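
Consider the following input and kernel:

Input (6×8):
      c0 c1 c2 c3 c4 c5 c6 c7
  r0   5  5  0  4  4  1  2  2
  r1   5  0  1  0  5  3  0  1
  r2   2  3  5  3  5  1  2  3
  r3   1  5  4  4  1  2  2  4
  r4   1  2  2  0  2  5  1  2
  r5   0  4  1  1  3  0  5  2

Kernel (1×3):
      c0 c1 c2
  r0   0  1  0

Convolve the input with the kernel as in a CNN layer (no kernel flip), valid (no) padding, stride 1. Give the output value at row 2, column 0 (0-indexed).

The receptive field on the input at this output position is [2 3 5]. Elementwise product with the kernel and sum: 3·1.

3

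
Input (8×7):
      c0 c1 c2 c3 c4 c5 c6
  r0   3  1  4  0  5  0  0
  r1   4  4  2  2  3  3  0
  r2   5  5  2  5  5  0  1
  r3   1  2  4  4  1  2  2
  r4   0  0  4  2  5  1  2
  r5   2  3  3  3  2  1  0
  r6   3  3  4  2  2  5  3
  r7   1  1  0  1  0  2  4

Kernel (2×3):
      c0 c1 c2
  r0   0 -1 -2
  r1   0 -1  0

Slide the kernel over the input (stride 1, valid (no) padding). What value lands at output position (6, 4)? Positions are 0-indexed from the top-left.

The receptive field on the input at this output position is [2 5 3 / 0 2 4]. Elementwise product with the kernel and sum: 5·-1 + 3·-2 + 2·-1.

-13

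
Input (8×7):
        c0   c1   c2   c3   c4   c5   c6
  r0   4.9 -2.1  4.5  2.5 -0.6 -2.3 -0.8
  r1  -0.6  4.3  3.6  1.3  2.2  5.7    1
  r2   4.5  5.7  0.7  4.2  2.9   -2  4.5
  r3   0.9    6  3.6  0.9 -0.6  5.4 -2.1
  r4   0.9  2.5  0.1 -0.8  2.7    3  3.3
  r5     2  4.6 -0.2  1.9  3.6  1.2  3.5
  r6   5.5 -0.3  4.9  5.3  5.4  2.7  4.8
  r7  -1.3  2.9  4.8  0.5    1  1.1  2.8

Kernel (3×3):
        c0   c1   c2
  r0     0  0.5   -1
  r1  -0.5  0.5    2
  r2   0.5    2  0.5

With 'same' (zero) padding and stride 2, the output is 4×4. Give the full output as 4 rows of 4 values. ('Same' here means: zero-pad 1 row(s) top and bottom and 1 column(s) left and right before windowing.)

Output[0,0]: The receptive field on the zero-padded input at this output position is [0 0 0 / 0 4.9 -2.1 / 0 -0.6 4.3]. Elementwise product with the kernel and sum: 0·0.5 + 0·-1 + 0·-0.5 + 4.9·0.5 + -2.1·2 + 0·0.5 + -0.6·2 + 4.3·0.5.

-0.8 18.3 1.75 5.6
13.85 17.05 -7.3 2.25
6.2 0.95 10.8 6.7
-2.6 22.5 8.85 8.95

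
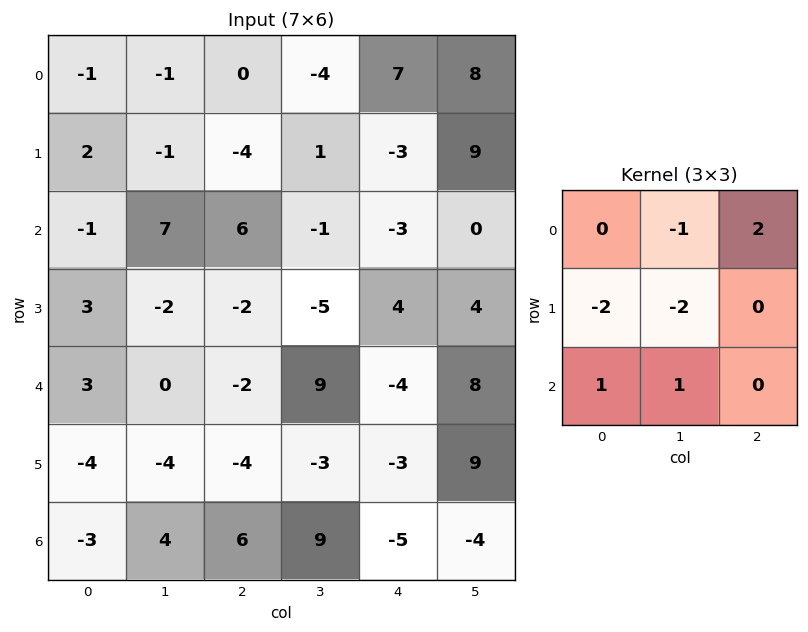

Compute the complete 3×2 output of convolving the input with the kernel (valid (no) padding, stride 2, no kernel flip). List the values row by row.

5 29
6 16
13 12

Output[0,0]: The receptive field on the input at this output position is [-1 -1 0 / 2 -1 -4 / -1 7 6]. Elementwise product with the kernel and sum: -1·-1 + 0·2 + 2·-2 + -1·-2 + -1·1 + 7·1.
Output[0,1]: The receptive field on the input at this output position is [0 -4 7 / -4 1 -3 / 6 -1 -3]. Elementwise product with the kernel and sum: -4·-1 + 7·2 + -4·-2 + 1·-2 + 6·1 + -1·1.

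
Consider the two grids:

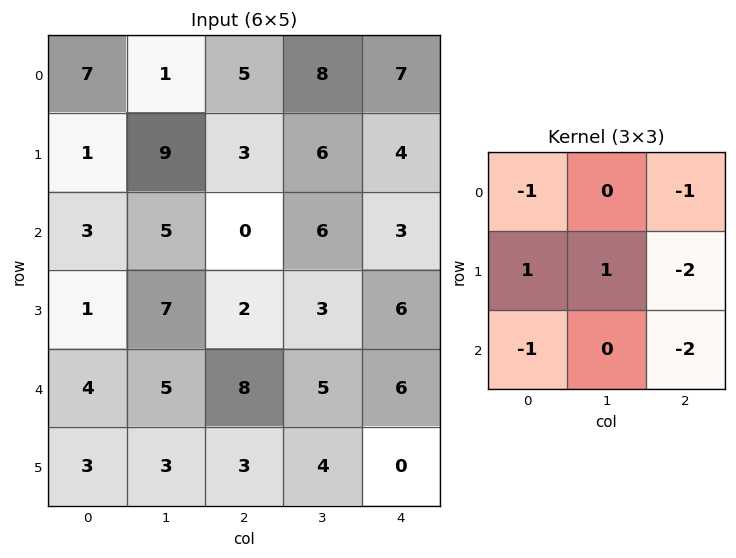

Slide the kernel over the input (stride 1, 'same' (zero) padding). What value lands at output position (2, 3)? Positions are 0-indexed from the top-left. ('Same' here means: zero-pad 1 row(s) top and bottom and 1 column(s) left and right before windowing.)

-21

The receptive field on the zero-padded input at this output position is [3 6 4 / 0 6 3 / 2 3 6]. Elementwise product with the kernel and sum: 3·-1 + 4·-1 + 0·1 + 6·1 + 3·-2 + 2·-1 + 6·-2.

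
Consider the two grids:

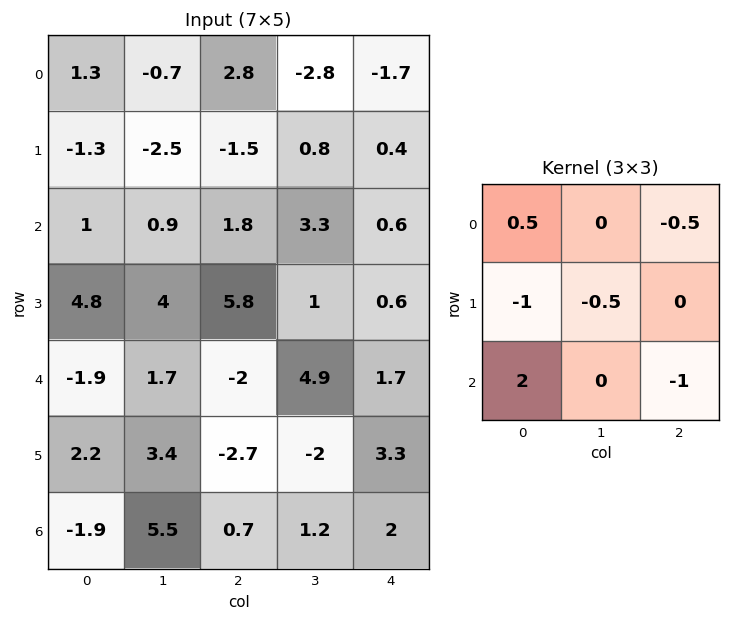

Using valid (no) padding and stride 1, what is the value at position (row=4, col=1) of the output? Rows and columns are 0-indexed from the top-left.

6.15

The receptive field on the input at this output position is [1.7 -2 4.9 / 3.4 -2.7 -2 / 5.5 0.7 1.2]. Elementwise product with the kernel and sum: 1.7·0.5 + 4.9·-0.5 + 3.4·-1 + -2.7·-0.5 + 5.5·2 + 1.2·-1.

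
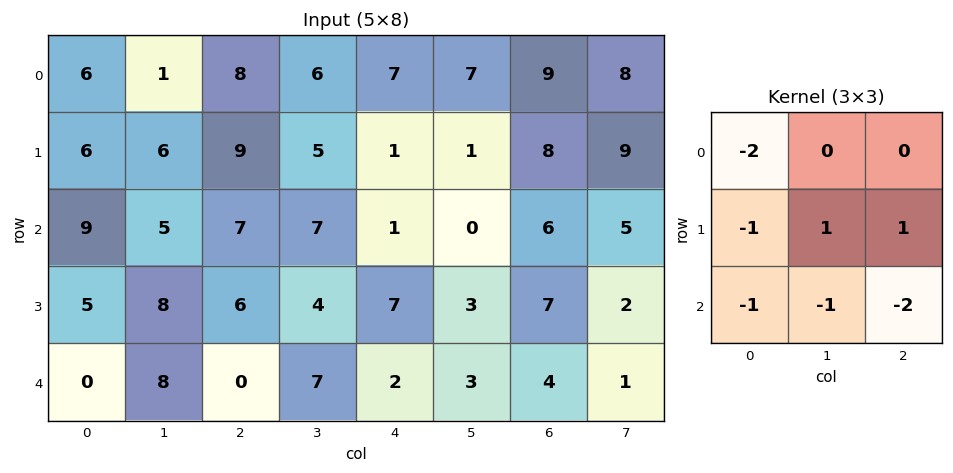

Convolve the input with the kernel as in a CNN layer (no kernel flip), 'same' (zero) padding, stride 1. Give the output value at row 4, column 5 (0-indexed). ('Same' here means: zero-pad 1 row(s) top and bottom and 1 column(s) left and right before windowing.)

-9

The receptive field on the zero-padded input at this output position is [7 3 7 / 2 3 4 / 0 0 0]. Elementwise product with the kernel and sum: 7·-2 + 2·-1 + 3·1 + 4·1 + 0·-1 + 0·-1 + 0·-2.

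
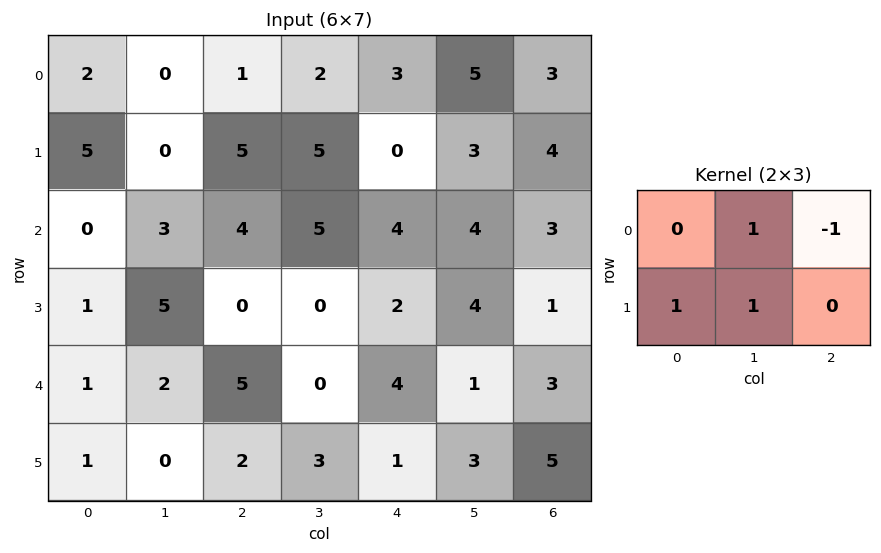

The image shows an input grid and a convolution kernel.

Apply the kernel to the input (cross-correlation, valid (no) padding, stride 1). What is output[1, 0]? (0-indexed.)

The receptive field on the input at this output position is [5 0 5 / 0 3 4]. Elementwise product with the kernel and sum: 0·1 + 5·-1 + 0·1 + 3·1.

-2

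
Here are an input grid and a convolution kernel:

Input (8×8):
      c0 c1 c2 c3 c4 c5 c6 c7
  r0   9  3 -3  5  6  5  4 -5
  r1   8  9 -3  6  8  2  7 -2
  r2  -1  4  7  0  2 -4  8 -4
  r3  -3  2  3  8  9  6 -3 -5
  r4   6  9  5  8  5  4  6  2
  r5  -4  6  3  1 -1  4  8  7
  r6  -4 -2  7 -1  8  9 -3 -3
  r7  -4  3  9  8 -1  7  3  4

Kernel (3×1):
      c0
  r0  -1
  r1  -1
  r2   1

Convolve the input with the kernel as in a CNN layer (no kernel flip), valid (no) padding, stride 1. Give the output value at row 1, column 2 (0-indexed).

The receptive field on the input at this output position is [-3 / 7 / 3]. Elementwise product with the kernel and sum: -3·-1 + 7·-1 + 3·1.

-1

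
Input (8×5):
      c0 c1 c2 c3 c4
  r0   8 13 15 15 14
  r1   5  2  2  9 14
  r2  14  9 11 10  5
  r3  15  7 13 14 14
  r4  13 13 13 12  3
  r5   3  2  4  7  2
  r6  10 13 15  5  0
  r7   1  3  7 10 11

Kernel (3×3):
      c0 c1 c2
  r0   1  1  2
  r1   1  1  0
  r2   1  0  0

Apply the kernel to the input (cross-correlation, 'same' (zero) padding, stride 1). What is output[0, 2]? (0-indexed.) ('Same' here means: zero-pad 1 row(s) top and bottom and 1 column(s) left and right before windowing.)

30

The receptive field on the zero-padded input at this output position is [0 0 0 / 13 15 15 / 2 2 9]. Elementwise product with the kernel and sum: 0·1 + 0·1 + 0·2 + 13·1 + 15·1 + 2·1.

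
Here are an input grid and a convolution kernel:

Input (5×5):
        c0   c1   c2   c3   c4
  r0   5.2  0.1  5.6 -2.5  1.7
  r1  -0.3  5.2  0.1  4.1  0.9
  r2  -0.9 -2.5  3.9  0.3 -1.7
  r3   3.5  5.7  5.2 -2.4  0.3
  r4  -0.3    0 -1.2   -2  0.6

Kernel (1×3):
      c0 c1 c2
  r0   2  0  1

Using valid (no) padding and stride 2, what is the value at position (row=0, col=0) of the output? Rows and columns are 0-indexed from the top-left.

16

The receptive field on the input at this output position is [5.2 0.1 5.6]. Elementwise product with the kernel and sum: 5.2·2 + 5.6·1.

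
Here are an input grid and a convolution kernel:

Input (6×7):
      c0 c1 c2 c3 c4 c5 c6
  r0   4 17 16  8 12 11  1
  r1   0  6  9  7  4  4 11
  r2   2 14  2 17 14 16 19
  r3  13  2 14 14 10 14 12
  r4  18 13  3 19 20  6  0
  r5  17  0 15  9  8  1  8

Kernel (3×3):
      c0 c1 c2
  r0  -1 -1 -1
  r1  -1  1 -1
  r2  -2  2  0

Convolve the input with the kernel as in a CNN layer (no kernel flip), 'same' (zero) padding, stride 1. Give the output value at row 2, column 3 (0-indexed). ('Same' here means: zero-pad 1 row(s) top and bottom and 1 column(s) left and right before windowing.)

The receptive field on the zero-padded input at this output position is [9 7 4 / 2 17 14 / 14 14 10]. Elementwise product with the kernel and sum: 9·-1 + 7·-1 + 4·-1 + 2·-1 + 17·1 + 14·-1 + 14·-2 + 14·2.

-19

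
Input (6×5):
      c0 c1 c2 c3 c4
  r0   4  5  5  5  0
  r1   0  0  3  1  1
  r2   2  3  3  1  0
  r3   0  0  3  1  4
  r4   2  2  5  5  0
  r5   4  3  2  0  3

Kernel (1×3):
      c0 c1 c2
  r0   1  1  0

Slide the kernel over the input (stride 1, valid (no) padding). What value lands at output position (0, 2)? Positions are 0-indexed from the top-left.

10

The receptive field on the input at this output position is [5 5 0]. Elementwise product with the kernel and sum: 5·1 + 5·1.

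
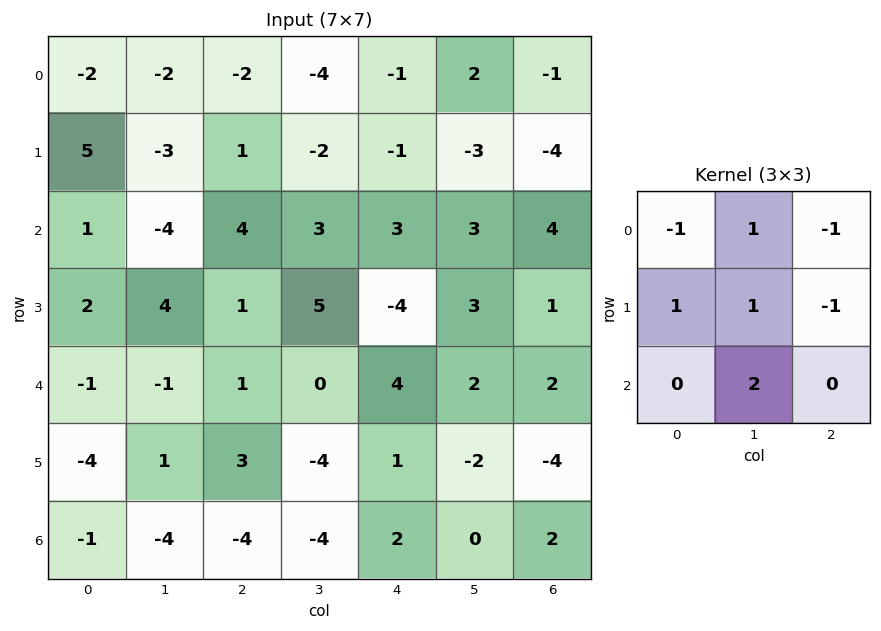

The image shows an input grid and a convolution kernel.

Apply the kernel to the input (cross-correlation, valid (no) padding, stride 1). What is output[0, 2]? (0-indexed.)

The receptive field on the input at this output position is [-2 -4 -1 / 1 -2 -1 / 4 3 3]. Elementwise product with the kernel and sum: -2·-1 + -4·1 + -1·-1 + 1·1 + -2·1 + -1·-1 + 3·2.

5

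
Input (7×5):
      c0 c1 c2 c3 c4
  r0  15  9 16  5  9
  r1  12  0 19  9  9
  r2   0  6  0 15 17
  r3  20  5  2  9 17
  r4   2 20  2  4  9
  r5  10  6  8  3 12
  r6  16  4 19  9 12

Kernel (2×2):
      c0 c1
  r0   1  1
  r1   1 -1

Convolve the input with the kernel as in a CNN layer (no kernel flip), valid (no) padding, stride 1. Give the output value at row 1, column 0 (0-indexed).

The receptive field on the input at this output position is [12 0 / 0 6]. Elementwise product with the kernel and sum: 12·1 + 0·1 + 0·1 + 6·-1.

6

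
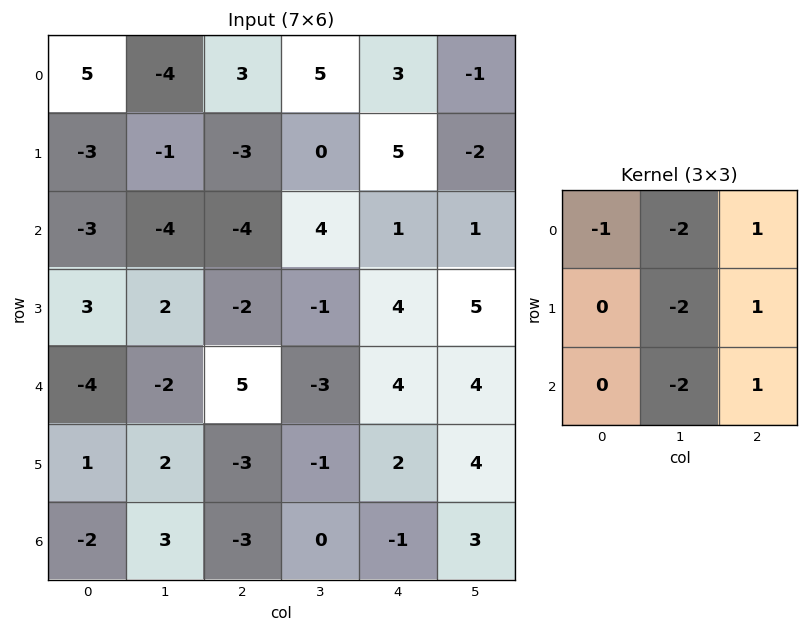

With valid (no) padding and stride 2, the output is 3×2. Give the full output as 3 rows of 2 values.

Output[0,0]: The receptive field on the input at this output position is [5 -4 3 / -3 -1 -3 / -3 -4 -4]. Elementwise product with the kernel and sum: 5·-1 + -4·-2 + 3·1 + -1·-2 + -3·1 + -4·-2 + -4·1.
Output[0,1]: The receptive field on the input at this output position is [3 5 3 / -3 0 5 / -4 4 1]. Elementwise product with the kernel and sum: 3·-1 + 5·-2 + 3·1 + 0·-2 + 5·1 + 4·-2 + 1·1.

9 -12
10 13
-3 8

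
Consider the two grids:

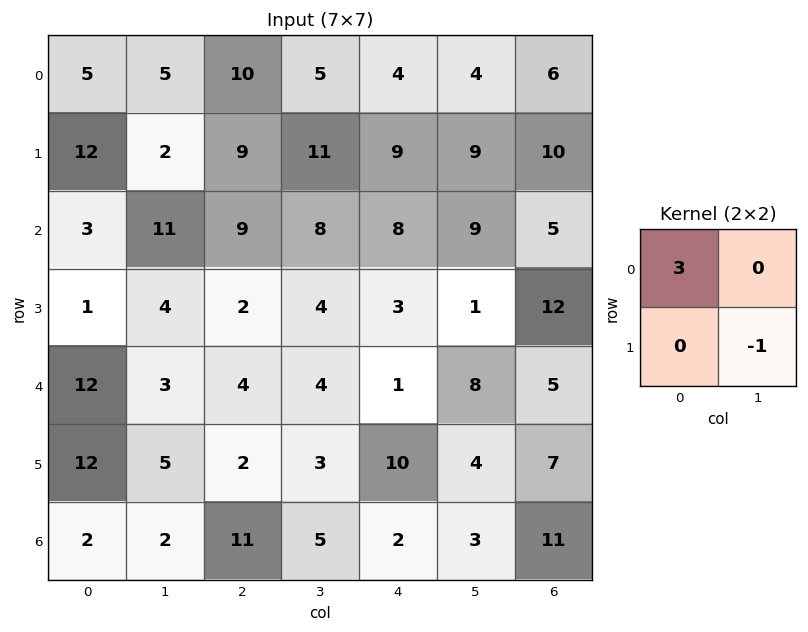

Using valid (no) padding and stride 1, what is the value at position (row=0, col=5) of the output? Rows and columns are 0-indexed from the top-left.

The receptive field on the input at this output position is [4 6 / 9 10]. Elementwise product with the kernel and sum: 4·3 + 10·-1.

2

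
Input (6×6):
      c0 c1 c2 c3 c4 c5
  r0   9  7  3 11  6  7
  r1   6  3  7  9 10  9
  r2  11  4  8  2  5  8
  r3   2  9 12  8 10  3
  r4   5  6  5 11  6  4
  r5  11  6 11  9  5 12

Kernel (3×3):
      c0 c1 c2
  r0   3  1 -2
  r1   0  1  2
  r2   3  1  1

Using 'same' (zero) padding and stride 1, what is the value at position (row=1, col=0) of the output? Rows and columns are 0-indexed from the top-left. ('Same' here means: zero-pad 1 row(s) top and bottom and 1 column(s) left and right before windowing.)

The receptive field on the zero-padded input at this output position is [0 9 7 / 0 6 3 / 0 11 4]. Elementwise product with the kernel and sum: 0·3 + 9·1 + 7·-2 + 6·1 + 3·2 + 0·3 + 11·1 + 4·1.

22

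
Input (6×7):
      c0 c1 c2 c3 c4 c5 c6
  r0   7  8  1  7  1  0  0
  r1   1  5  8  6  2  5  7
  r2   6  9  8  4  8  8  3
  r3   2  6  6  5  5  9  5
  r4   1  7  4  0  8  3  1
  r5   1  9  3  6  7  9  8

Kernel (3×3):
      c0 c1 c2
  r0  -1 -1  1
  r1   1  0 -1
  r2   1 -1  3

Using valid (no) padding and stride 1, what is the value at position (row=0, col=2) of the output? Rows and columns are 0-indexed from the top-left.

27

The receptive field on the input at this output position is [1 7 1 / 8 6 2 / 8 4 8]. Elementwise product with the kernel and sum: 1·-1 + 7·-1 + 1·1 + 8·1 + 2·-1 + 8·1 + 4·-1 + 8·3.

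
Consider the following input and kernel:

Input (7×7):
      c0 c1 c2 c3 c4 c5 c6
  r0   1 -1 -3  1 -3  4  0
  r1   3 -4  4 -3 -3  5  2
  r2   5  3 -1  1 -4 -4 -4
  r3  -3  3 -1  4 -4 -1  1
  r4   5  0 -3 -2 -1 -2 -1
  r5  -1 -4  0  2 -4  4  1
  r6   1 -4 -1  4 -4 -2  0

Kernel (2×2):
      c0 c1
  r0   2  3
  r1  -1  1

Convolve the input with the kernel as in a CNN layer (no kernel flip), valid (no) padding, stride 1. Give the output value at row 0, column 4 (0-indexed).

14

The receptive field on the input at this output position is [-3 4 / -3 5]. Elementwise product with the kernel and sum: -3·2 + 4·3 + -3·-1 + 5·1.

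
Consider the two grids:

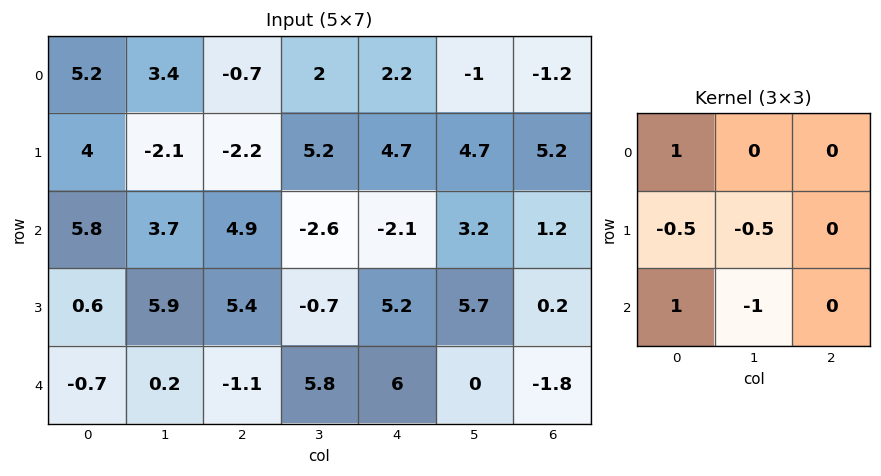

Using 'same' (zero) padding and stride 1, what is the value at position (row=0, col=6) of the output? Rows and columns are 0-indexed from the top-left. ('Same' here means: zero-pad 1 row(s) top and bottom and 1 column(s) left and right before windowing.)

The receptive field on the zero-padded input at this output position is [0 0 0 / -1 -1.2 0 / 4.7 5.2 0]. Elementwise product with the kernel and sum: 0·1 + -1·-0.5 + -1.2·-0.5 + 4.7·1 + 5.2·-1.

0.6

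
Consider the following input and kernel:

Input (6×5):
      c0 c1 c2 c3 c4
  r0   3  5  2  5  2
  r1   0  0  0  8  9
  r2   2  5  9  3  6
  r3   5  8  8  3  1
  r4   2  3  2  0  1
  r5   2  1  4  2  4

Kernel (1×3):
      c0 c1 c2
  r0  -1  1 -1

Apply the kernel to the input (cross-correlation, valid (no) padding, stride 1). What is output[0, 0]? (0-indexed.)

0

The receptive field on the input at this output position is [3 5 2]. Elementwise product with the kernel and sum: 3·-1 + 5·1 + 2·-1.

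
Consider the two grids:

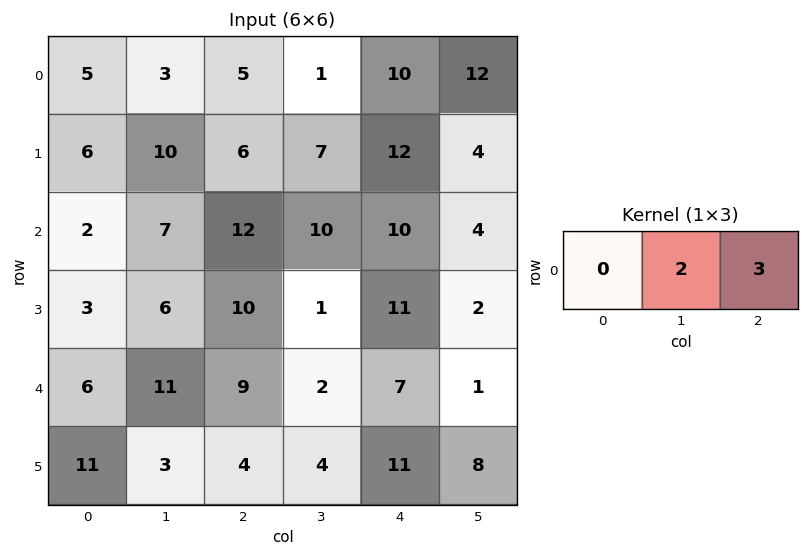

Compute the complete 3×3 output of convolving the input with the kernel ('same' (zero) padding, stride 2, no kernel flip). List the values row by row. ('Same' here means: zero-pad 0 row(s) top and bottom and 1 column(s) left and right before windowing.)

19 13 56
25 54 32
45 24 17

Output[0,0]: The receptive field on the zero-padded input at this output position is [0 5 3]. Elementwise product with the kernel and sum: 5·2 + 3·3.
Output[0,1]: The receptive field on the zero-padded input at this output position is [3 5 1]. Elementwise product with the kernel and sum: 5·2 + 1·3.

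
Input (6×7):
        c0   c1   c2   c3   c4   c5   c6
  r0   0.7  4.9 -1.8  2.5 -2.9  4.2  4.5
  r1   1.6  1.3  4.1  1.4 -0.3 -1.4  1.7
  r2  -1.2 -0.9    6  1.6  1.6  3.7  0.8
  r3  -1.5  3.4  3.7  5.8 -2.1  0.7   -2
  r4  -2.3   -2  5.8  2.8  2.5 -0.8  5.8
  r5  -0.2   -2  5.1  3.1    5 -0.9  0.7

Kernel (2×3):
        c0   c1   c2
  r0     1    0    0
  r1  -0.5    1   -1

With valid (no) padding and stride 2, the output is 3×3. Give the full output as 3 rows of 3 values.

Output[0,0]: The receptive field on the input at this output position is [0.7 4.9 -1.8 / 1.6 1.3 4.1]. Elementwise product with the kernel and sum: 0.7·1 + 1.6·-0.5 + 1.3·1 + 4.1·-1.

-2.9 -2.15 -5.85
-0.75 12.05 5.35
-9.3 1.35 -1.6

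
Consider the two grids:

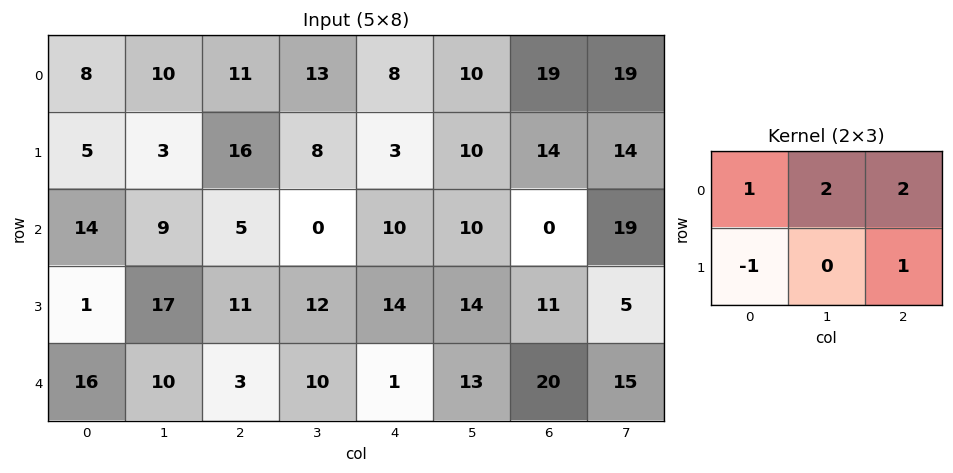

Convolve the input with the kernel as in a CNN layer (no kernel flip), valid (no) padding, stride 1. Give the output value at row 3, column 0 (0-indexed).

44

The receptive field on the input at this output position is [1 17 11 / 16 10 3]. Elementwise product with the kernel and sum: 1·1 + 17·2 + 11·2 + 16·-1 + 3·1.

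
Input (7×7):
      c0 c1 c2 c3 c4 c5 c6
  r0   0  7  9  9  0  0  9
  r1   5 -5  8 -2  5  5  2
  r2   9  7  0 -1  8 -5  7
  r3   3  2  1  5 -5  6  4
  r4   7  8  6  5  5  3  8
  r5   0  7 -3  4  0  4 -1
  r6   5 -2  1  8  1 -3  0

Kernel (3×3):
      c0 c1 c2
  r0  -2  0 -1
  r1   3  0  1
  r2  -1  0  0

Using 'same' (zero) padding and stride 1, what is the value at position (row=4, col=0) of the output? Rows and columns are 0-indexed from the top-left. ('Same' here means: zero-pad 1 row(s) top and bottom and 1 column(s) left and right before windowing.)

6

The receptive field on the zero-padded input at this output position is [0 3 2 / 0 7 8 / 0 0 7]. Elementwise product with the kernel and sum: 0·-2 + 2·-1 + 0·3 + 8·1 + 0·-1.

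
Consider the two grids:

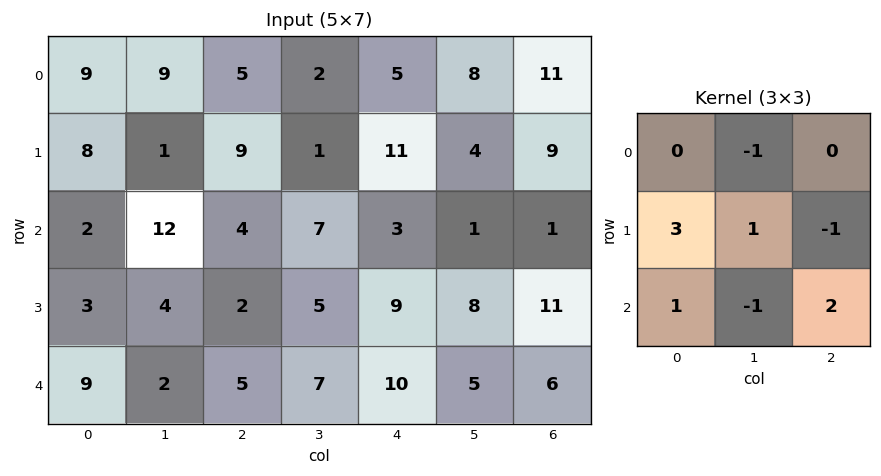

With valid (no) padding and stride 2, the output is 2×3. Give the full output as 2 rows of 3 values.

5 18 24
16 13 40

Output[0,0]: The receptive field on the input at this output position is [9 9 5 / 8 1 9 / 2 12 4]. Elementwise product with the kernel and sum: 9·-1 + 8·3 + 1·1 + 9·-1 + 2·1 + 12·-1 + 4·2.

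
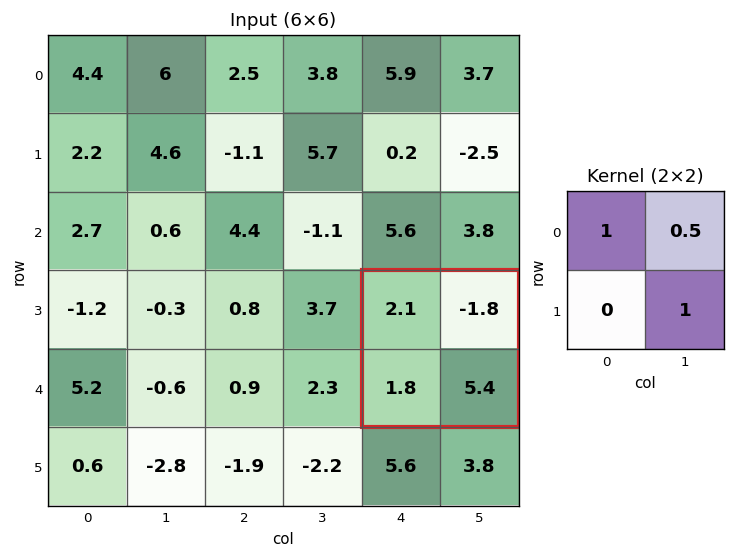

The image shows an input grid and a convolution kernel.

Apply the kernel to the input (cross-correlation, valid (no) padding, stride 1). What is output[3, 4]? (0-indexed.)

6.6

The receptive field on the input at this output position is [2.1 -1.8 / 1.8 5.4]. Elementwise product with the kernel and sum: 2.1·1 + -1.8·0.5 + 5.4·1.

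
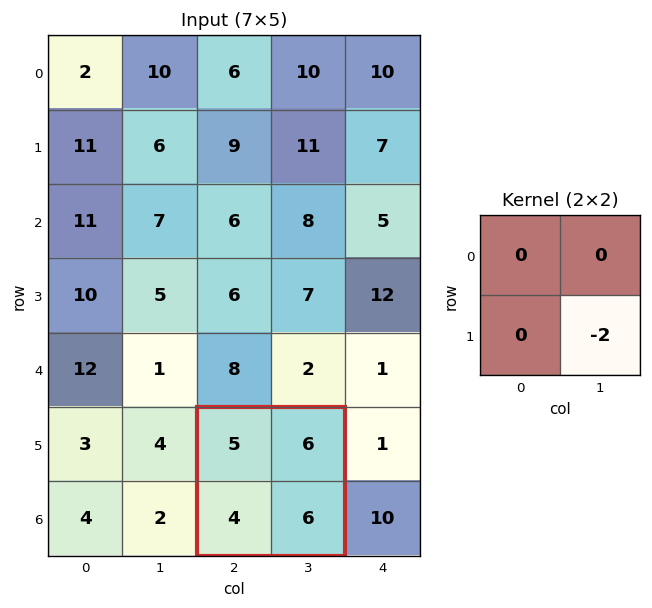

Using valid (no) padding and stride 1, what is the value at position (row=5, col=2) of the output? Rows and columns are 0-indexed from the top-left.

-12

The receptive field on the input at this output position is [5 6 / 4 6]. Elementwise product with the kernel and sum: 6·-2.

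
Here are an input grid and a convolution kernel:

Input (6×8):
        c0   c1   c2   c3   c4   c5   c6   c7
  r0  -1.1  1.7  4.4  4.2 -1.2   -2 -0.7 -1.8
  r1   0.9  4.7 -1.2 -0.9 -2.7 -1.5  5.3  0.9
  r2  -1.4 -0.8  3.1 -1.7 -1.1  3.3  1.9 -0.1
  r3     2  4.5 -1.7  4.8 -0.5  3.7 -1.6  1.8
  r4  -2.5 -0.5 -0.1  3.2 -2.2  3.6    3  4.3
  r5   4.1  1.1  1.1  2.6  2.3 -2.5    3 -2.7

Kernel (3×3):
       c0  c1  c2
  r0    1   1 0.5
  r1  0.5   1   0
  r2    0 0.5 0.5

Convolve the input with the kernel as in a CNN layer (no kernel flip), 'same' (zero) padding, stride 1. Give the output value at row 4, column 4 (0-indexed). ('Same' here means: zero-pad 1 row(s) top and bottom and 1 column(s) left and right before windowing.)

The receptive field on the zero-padded input at this output position is [4.8 -0.5 3.7 / 3.2 -2.2 3.6 / 2.6 2.3 -2.5]. Elementwise product with the kernel and sum: 4.8·1 + -0.5·1 + 3.7·0.5 + 3.2·0.5 + -2.2·1 + 2.3·0.5 + -2.5·0.5.

5.45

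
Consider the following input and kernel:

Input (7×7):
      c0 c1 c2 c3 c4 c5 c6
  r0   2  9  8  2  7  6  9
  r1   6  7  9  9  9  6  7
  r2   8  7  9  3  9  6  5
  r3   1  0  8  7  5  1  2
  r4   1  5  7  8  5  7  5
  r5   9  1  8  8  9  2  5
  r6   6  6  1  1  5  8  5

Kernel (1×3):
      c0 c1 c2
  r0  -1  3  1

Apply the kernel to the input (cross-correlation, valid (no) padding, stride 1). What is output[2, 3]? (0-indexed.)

The receptive field on the input at this output position is [3 9 6]. Elementwise product with the kernel and sum: 3·-1 + 9·3 + 6·1.

30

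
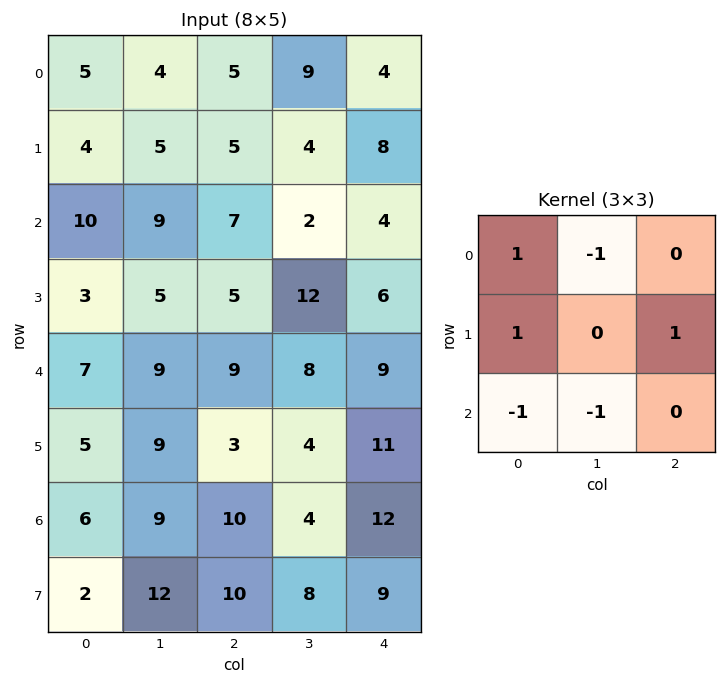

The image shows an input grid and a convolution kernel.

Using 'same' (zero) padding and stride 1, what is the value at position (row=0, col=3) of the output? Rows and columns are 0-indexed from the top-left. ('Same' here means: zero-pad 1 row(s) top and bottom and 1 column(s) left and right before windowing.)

The receptive field on the zero-padded input at this output position is [0 0 0 / 5 9 4 / 5 4 8]. Elementwise product with the kernel and sum: 0·1 + 0·-1 + 5·1 + 4·1 + 5·-1 + 4·-1.

0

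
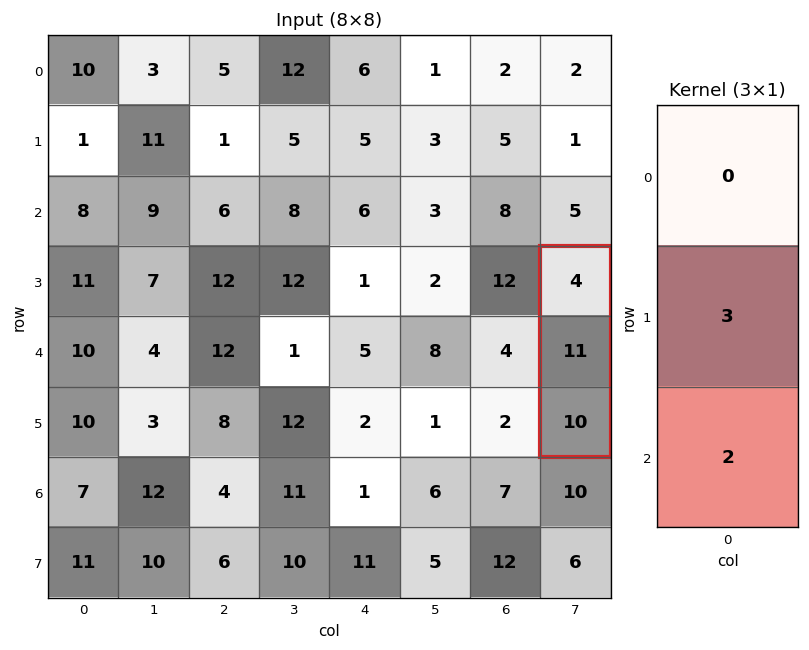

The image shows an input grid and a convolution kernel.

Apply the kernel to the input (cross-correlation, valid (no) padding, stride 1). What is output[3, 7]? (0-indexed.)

53

The receptive field on the input at this output position is [4 / 11 / 10]. Elementwise product with the kernel and sum: 11·3 + 10·2.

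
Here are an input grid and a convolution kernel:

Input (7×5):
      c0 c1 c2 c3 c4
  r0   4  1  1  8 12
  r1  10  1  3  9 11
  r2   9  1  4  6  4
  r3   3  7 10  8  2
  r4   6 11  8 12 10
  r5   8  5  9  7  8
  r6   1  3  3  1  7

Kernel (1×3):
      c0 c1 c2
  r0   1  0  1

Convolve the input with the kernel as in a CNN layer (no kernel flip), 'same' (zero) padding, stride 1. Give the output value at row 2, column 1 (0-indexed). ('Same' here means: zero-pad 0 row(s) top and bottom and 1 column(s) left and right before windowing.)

13

The receptive field on the zero-padded input at this output position is [9 1 4]. Elementwise product with the kernel and sum: 9·1 + 4·1.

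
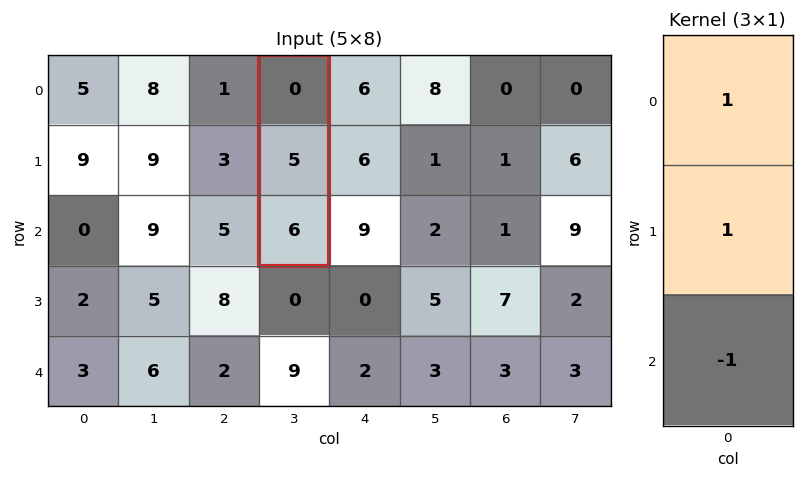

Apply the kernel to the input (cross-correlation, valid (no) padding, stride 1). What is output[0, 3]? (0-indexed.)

The receptive field on the input at this output position is [0 / 5 / 6]. Elementwise product with the kernel and sum: 0·1 + 5·1 + 6·-1.

-1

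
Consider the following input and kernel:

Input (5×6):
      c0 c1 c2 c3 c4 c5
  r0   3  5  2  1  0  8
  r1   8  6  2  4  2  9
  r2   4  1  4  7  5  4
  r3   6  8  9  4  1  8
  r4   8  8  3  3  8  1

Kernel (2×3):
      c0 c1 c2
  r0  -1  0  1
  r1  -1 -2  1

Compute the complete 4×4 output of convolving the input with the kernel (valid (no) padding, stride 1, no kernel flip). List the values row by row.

Output[0,0]: The receptive field on the input at this output position is [3 5 2 / 8 6 2]. Elementwise product with the kernel and sum: 3·-1 + 2·1 + 8·-1 + 6·-2 + 2·1.

-19 -10 -10 8
-8 -4 -13 -8
-13 -16 -15 -1
-18 -15 -9 -14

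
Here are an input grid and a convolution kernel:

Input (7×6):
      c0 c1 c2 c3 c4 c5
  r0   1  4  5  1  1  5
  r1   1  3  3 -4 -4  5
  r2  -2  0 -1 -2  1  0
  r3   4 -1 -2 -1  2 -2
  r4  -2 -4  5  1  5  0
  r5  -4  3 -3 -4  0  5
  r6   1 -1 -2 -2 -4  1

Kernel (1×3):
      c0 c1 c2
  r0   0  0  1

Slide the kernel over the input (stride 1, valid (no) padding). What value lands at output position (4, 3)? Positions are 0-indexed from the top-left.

0

The receptive field on the input at this output position is [1 5 0]. Elementwise product with the kernel and sum: 0·1.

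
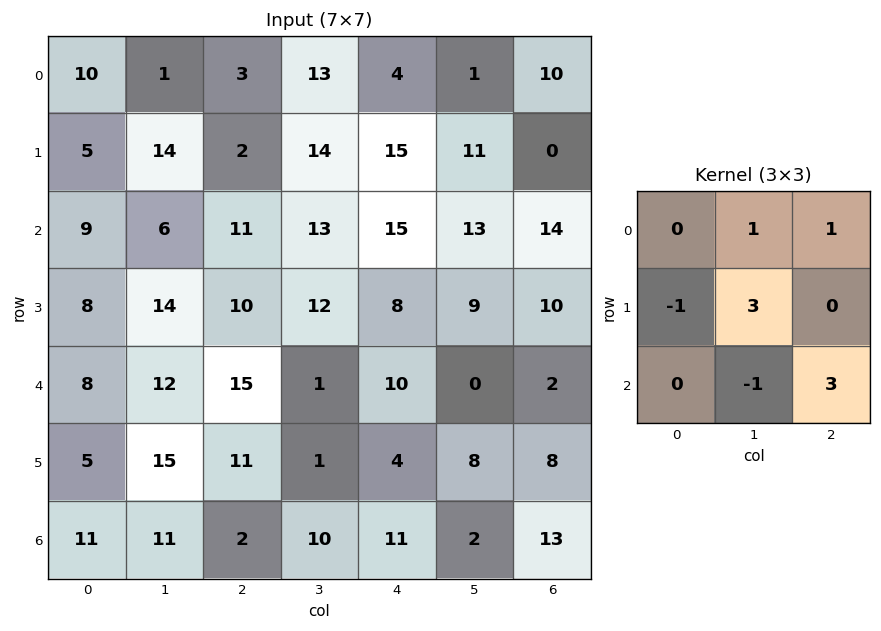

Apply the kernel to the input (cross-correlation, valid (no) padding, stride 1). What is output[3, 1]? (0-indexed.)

The receptive field on the input at this output position is [14 10 12 / 12 15 1 / 15 11 1]. Elementwise product with the kernel and sum: 10·1 + 12·1 + 12·-1 + 15·3 + 11·-1 + 1·3.

47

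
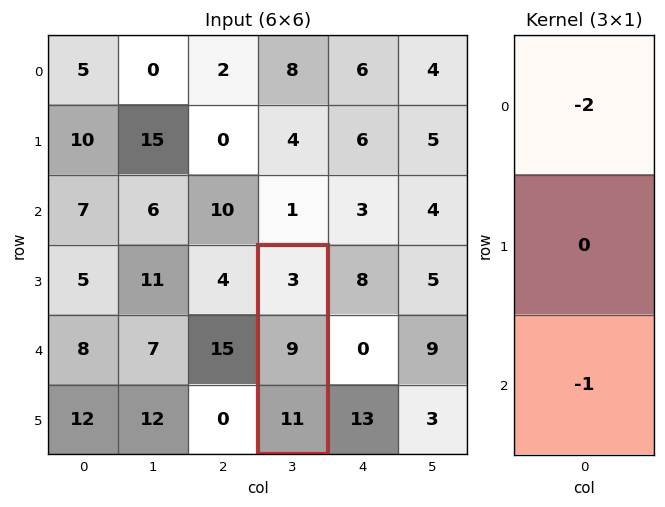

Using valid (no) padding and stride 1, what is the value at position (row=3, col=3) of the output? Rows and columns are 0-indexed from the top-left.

The receptive field on the input at this output position is [3 / 9 / 11]. Elementwise product with the kernel and sum: 3·-2 + 11·-1.

-17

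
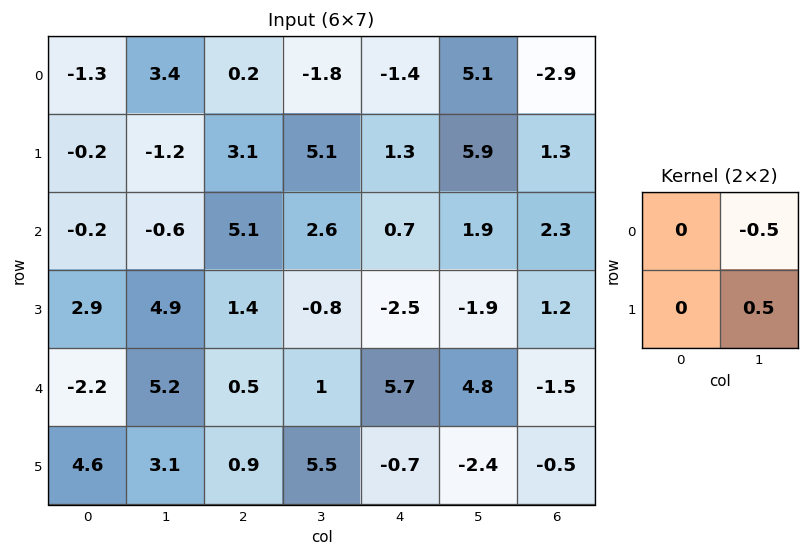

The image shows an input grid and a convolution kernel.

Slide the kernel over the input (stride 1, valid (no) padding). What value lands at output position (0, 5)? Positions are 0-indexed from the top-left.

The receptive field on the input at this output position is [5.1 -2.9 / 5.9 1.3]. Elementwise product with the kernel and sum: -2.9·-0.5 + 1.3·0.5.

2.1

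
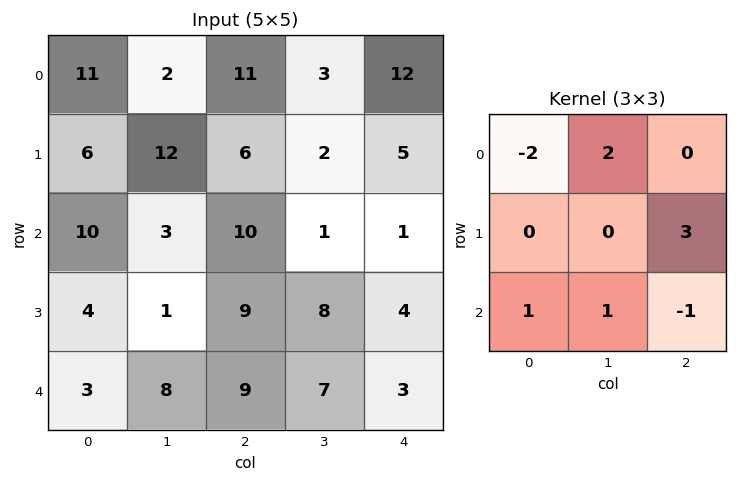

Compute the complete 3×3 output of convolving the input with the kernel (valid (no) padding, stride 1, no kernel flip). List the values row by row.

3 36 9
38 -7 8
15 48 7

Output[0,0]: The receptive field on the input at this output position is [11 2 11 / 6 12 6 / 10 3 10]. Elementwise product with the kernel and sum: 11·-2 + 2·2 + 6·3 + 10·1 + 3·1 + 10·-1.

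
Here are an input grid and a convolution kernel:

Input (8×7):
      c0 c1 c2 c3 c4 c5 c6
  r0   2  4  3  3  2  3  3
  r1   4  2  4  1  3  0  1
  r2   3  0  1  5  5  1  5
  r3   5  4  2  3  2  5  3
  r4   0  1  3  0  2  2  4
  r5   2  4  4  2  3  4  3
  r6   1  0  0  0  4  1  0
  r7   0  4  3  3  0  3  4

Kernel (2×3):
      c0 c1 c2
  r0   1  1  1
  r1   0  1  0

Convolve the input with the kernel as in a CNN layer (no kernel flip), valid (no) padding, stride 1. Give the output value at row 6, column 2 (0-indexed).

The receptive field on the input at this output position is [0 0 4 / 3 3 0]. Elementwise product with the kernel and sum: 0·1 + 0·1 + 4·1 + 3·1.

7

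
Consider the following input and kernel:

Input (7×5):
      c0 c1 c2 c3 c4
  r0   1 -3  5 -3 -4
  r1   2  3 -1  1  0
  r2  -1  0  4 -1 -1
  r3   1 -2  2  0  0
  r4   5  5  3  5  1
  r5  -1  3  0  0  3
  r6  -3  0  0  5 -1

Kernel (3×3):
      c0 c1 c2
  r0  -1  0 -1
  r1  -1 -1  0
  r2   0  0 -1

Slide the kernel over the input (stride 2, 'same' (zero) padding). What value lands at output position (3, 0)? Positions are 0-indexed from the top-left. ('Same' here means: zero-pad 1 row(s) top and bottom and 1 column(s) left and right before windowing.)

0

The receptive field on the zero-padded input at this output position is [0 -1 3 / 0 -3 0 / 0 0 0]. Elementwise product with the kernel and sum: 0·-1 + 3·-1 + 0·-1 + -3·-1 + 0·-1.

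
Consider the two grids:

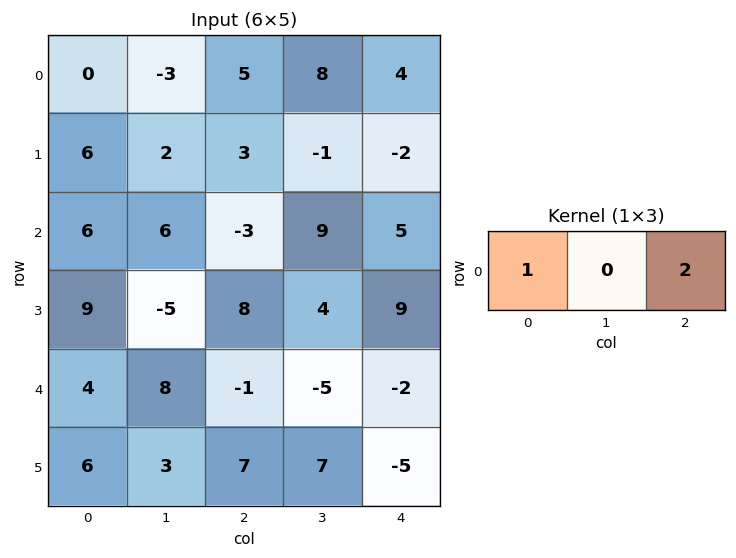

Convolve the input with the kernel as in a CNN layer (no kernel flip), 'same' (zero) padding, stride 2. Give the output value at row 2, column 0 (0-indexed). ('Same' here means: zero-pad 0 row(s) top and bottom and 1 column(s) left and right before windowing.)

16

The receptive field on the zero-padded input at this output position is [0 4 8]. Elementwise product with the kernel and sum: 0·1 + 8·2.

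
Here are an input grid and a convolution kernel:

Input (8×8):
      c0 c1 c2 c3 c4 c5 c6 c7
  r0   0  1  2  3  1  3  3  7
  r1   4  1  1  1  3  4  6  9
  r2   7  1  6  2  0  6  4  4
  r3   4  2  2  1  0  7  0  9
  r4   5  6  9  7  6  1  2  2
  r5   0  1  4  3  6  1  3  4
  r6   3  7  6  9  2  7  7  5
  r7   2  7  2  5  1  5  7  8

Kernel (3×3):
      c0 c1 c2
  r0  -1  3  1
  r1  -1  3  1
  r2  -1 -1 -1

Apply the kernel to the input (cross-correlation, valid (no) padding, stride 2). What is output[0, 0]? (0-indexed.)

The receptive field on the input at this output position is [0 1 2 / 4 1 1 / 7 1 6]. Elementwise product with the kernel and sum: 0·-1 + 1·3 + 2·1 + 4·-1 + 1·3 + 1·1 + 7·-1 + 1·-1 + 6·-1.

-9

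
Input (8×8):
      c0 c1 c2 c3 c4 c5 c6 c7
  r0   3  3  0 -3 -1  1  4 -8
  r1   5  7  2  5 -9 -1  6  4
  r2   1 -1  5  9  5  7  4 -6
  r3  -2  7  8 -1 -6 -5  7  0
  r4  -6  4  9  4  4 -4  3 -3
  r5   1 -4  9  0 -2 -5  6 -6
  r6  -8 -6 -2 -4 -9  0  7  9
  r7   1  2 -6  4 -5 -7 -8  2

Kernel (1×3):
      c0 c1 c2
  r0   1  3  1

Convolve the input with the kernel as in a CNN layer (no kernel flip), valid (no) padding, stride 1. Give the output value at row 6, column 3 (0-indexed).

The receptive field on the input at this output position is [-4 -9 0]. Elementwise product with the kernel and sum: -4·1 + -9·3 + 0·1.

-31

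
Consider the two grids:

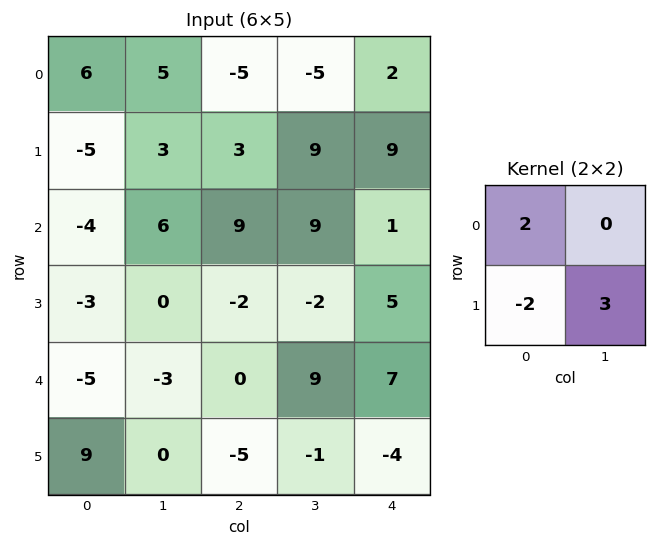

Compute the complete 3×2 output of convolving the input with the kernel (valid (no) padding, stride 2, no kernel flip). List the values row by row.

31 11
-2 16
-28 7

Output[0,0]: The receptive field on the input at this output position is [6 5 / -5 3]. Elementwise product with the kernel and sum: 6·2 + -5·-2 + 3·3.
Output[0,1]: The receptive field on the input at this output position is [-5 -5 / 3 9]. Elementwise product with the kernel and sum: -5·2 + 3·-2 + 9·3.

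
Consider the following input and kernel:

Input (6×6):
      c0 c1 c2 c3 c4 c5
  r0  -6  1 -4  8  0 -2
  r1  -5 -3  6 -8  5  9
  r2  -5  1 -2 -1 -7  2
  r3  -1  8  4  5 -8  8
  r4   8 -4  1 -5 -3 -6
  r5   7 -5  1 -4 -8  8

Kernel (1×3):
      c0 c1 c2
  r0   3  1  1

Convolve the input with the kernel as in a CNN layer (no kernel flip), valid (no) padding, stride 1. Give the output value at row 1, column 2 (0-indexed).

The receptive field on the input at this output position is [6 -8 5]. Elementwise product with the kernel and sum: 6·3 + -8·1 + 5·1.

15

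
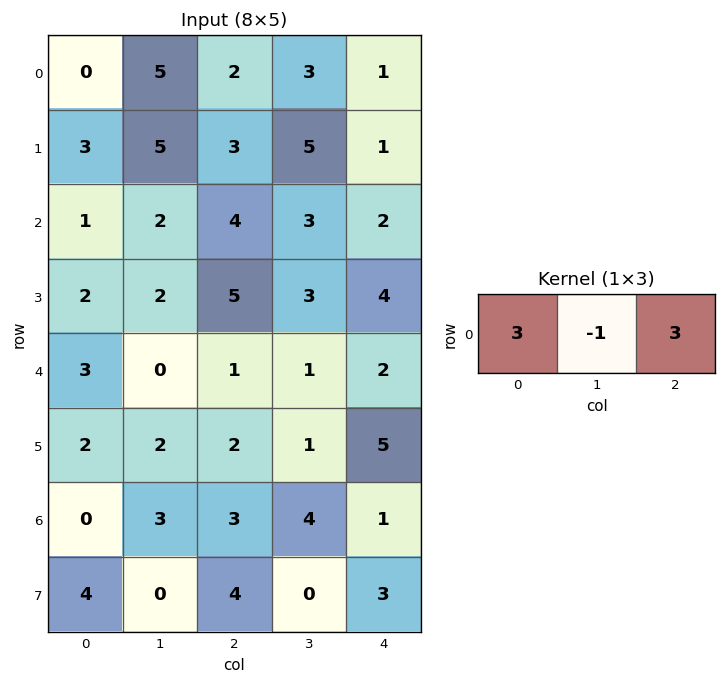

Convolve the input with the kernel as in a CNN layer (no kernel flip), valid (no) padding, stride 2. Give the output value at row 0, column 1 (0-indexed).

The receptive field on the input at this output position is [2 3 1]. Elementwise product with the kernel and sum: 2·3 + 3·-1 + 1·3.

6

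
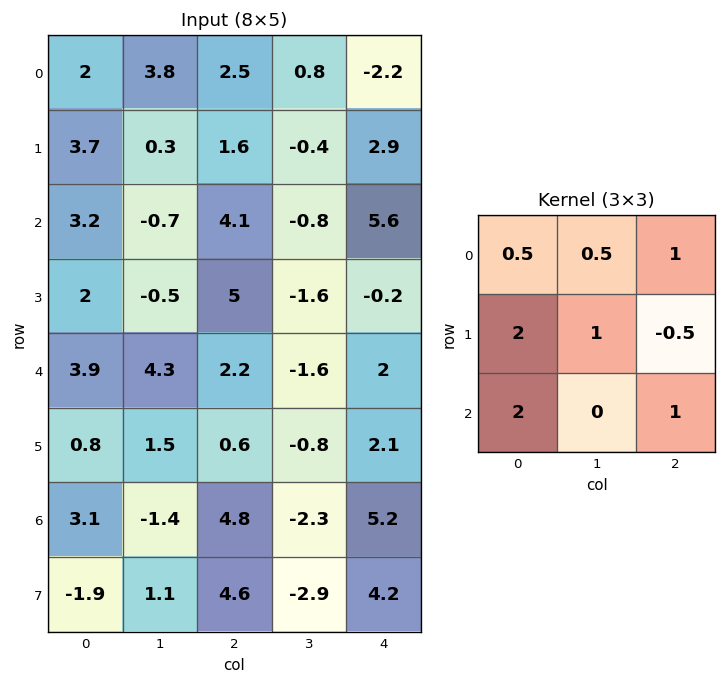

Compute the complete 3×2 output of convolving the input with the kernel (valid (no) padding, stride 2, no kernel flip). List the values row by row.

22.8 14.6
16.35 22.15
20.1 16.45

Output[0,0]: The receptive field on the input at this output position is [2 3.8 2.5 / 3.7 0.3 1.6 / 3.2 -0.7 4.1]. Elementwise product with the kernel and sum: 2·0.5 + 3.8·0.5 + 2.5·1 + 3.7·2 + 0.3·1 + 1.6·-0.5 + 3.2·2 + 4.1·1.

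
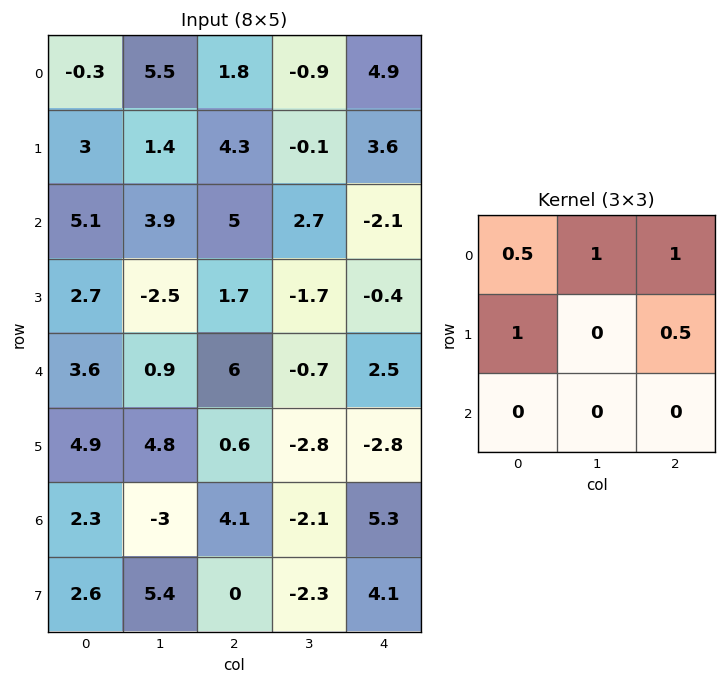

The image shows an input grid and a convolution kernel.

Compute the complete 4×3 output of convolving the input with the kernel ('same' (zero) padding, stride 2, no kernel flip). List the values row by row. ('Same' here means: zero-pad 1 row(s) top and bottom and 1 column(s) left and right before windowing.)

Output[0,0]: The receptive field on the zero-padded input at this output position is [0 0 0 / 0 -0.3 5.5 / 0 3 1.4]. Elementwise product with the kernel and sum: 0·0.5 + 0·1 + 0·1 + 0·1 + 5.5·0.5.

2.75 5.05 -0.9
6.35 10.15 6.25
0.65 -0.7 -1.95
8.2 -3.85 -6.3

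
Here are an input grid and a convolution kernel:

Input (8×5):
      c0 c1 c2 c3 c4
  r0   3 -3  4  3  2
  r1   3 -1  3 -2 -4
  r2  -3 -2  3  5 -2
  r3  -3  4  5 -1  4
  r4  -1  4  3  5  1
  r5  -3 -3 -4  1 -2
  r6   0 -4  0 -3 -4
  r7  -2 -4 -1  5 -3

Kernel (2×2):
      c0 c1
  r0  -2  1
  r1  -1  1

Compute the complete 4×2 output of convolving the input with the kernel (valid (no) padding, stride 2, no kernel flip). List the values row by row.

-13 -10
11 -7
6 4
-6 3

Output[0,0]: The receptive field on the input at this output position is [3 -3 / 3 -1]. Elementwise product with the kernel and sum: 3·-2 + -3·1 + 3·-1 + -1·1.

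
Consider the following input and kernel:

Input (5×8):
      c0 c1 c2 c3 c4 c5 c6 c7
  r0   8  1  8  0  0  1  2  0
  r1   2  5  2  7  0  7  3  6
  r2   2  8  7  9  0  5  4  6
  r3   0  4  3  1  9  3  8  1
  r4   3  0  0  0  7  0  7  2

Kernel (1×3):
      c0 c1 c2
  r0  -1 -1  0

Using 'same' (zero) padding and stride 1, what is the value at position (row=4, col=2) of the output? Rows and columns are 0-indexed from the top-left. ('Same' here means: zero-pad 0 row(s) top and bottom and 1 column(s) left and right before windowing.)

0

The receptive field on the zero-padded input at this output position is [0 0 0]. Elementwise product with the kernel and sum: 0·-1 + 0·-1.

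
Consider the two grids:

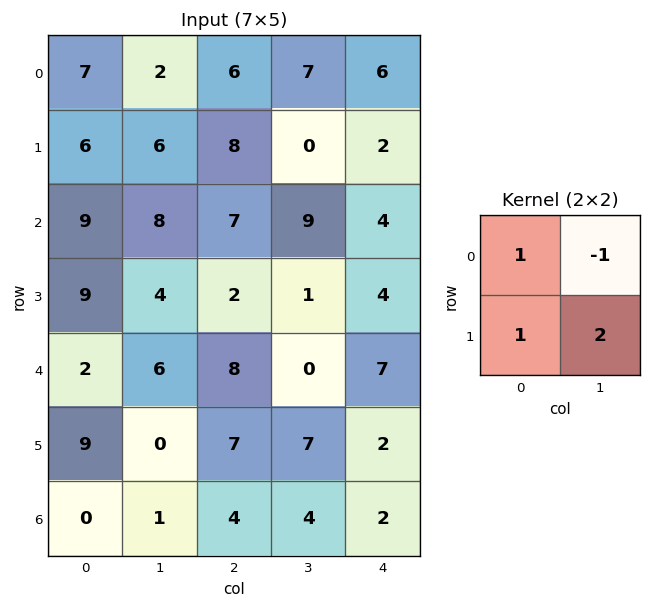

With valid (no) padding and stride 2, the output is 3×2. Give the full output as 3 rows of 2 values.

23 7
18 2
5 29

Output[0,0]: The receptive field on the input at this output position is [7 2 / 6 6]. Elementwise product with the kernel and sum: 7·1 + 2·-1 + 6·1 + 6·2.
Output[0,1]: The receptive field on the input at this output position is [6 7 / 8 0]. Elementwise product with the kernel and sum: 6·1 + 7·-1 + 8·1 + 0·2.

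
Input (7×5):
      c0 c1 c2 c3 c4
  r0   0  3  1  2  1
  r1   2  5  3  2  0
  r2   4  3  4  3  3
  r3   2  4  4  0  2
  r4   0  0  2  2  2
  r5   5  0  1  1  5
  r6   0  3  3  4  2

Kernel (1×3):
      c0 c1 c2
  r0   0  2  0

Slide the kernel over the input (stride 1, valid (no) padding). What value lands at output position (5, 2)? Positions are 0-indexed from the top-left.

The receptive field on the input at this output position is [1 1 5]. Elementwise product with the kernel and sum: 1·2.

2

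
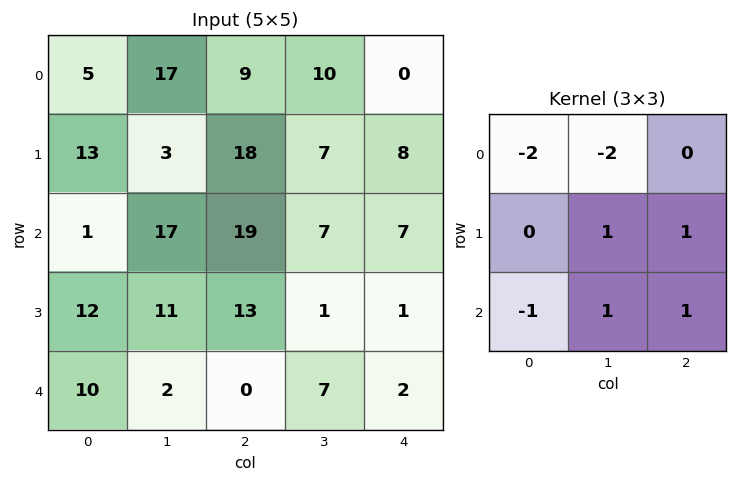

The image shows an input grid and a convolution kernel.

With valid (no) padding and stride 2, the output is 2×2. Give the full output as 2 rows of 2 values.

Output[0,0]: The receptive field on the input at this output position is [5 17 9 / 13 3 18 / 1 17 19]. Elementwise product with the kernel and sum: 5·-2 + 17·-2 + 3·1 + 18·1 + 1·-1 + 17·1 + 19·1.
Output[0,1]: The receptive field on the input at this output position is [9 10 0 / 18 7 8 / 19 7 7]. Elementwise product with the kernel and sum: 9·-2 + 10·-2 + 7·1 + 8·1 + 19·-1 + 7·1 + 7·1.

12 -28
-20 -41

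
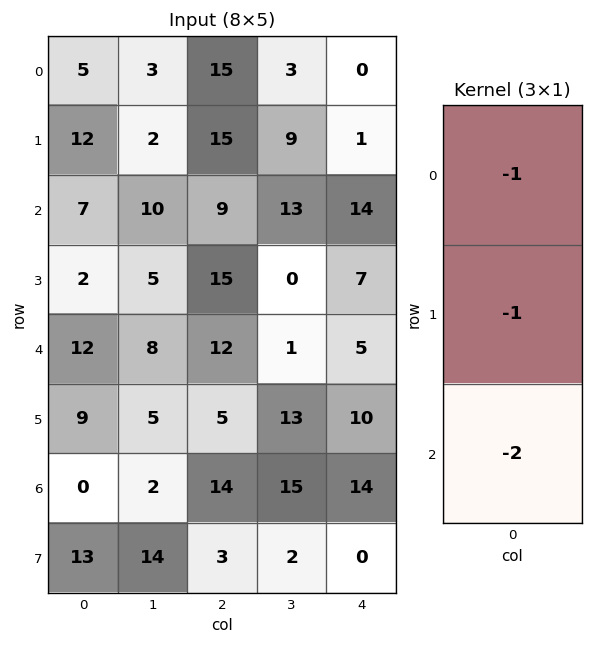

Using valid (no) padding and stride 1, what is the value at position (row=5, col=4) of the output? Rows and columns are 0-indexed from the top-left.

-24

The receptive field on the input at this output position is [10 / 14 / 0]. Elementwise product with the kernel and sum: 10·-1 + 14·-1 + 0·-2.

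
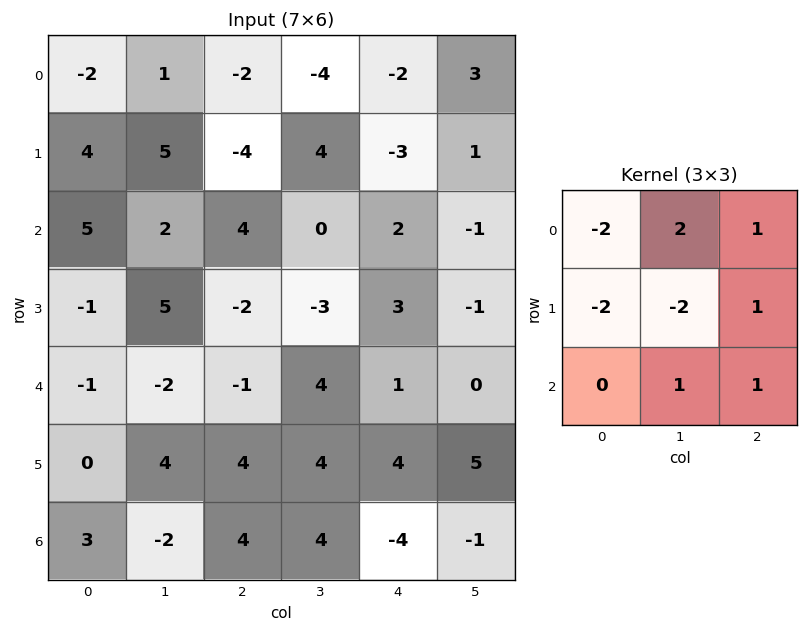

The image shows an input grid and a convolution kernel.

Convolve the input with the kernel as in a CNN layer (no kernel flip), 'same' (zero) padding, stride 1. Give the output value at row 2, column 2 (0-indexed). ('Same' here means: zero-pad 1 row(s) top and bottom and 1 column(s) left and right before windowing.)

The receptive field on the zero-padded input at this output position is [5 -4 4 / 2 4 0 / 5 -2 -3]. Elementwise product with the kernel and sum: 5·-2 + -4·2 + 4·1 + 2·-2 + 4·-2 + 0·1 + -2·1 + -3·1.

-31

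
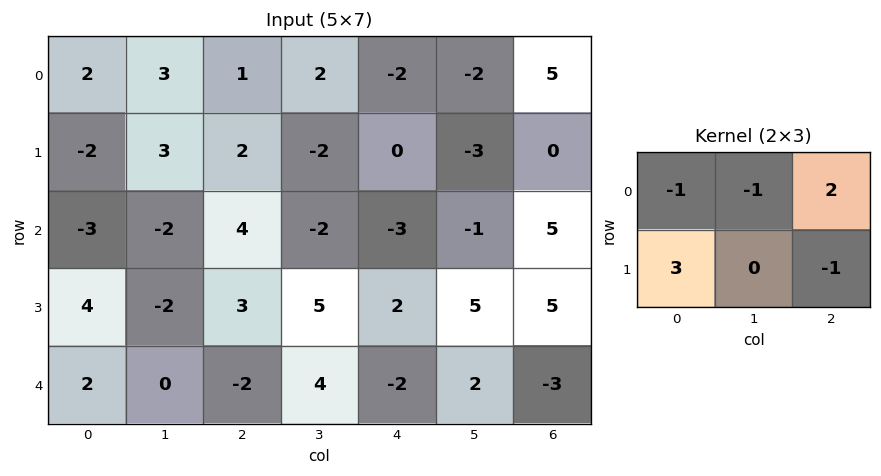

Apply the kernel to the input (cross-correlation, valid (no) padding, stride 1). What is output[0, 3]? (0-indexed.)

-7

The receptive field on the input at this output position is [2 -2 -2 / -2 0 -3]. Elementwise product with the kernel and sum: 2·-1 + -2·-1 + -2·2 + -2·3 + -3·-1.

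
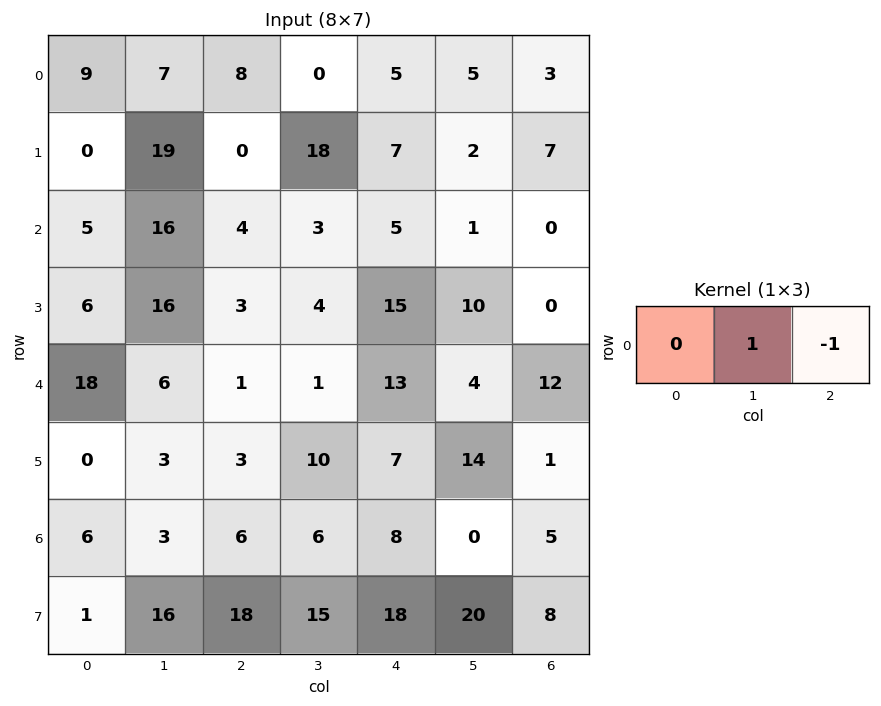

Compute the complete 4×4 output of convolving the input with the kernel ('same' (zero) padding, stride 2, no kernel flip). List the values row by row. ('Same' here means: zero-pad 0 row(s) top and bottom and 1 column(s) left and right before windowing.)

Output[0,0]: The receptive field on the zero-padded input at this output position is [0 9 7]. Elementwise product with the kernel and sum: 9·1 + 7·-1.
Output[0,1]: The receptive field on the zero-padded input at this output position is [7 8 0]. Elementwise product with the kernel and sum: 8·1 + 0·-1.

2 8 0 3
-11 1 4 0
12 0 9 12
3 0 8 5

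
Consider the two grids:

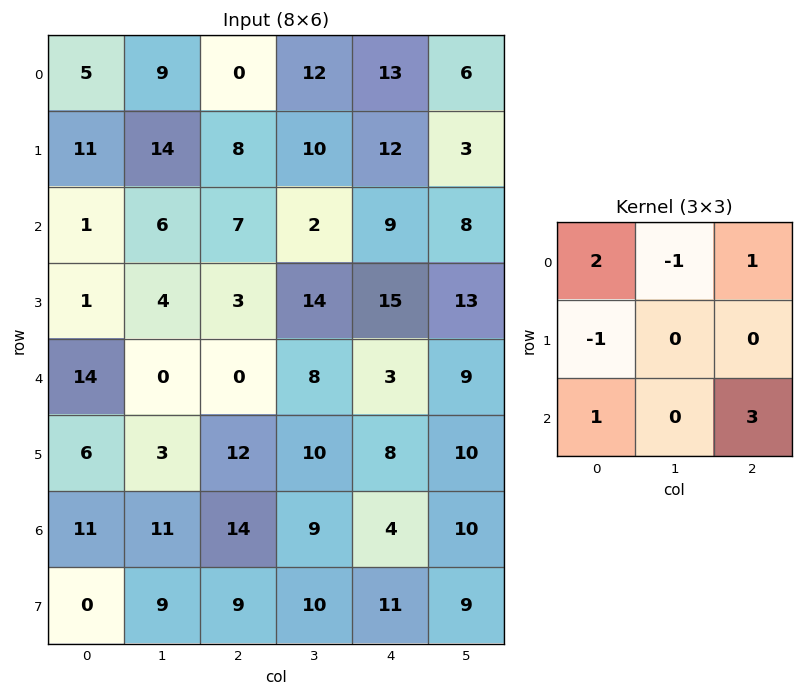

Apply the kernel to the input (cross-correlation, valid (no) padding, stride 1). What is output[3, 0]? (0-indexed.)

29

The receptive field on the input at this output position is [1 4 3 / 14 0 0 / 6 3 12]. Elementwise product with the kernel and sum: 1·2 + 4·-1 + 3·1 + 14·-1 + 6·1 + 12·3.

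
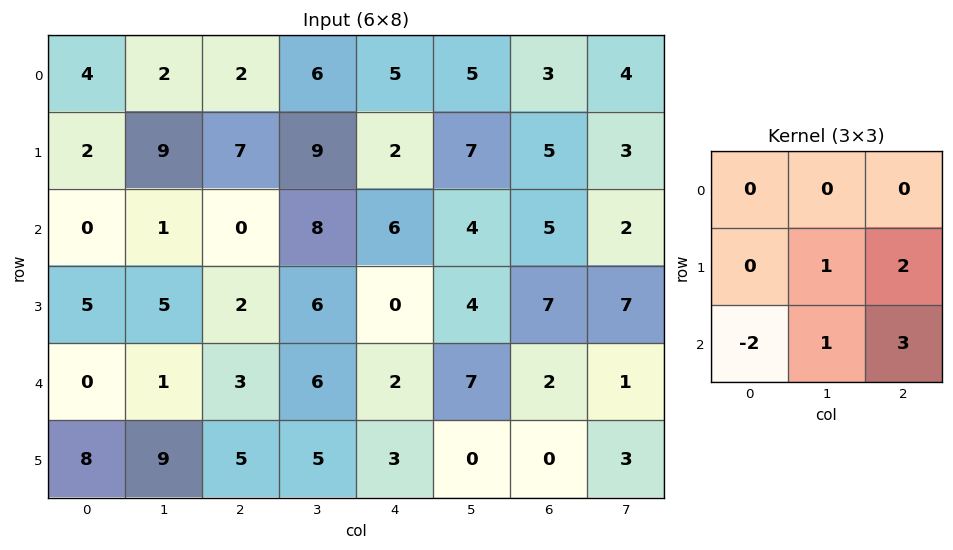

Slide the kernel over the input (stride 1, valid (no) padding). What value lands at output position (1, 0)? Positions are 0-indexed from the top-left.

The receptive field on the input at this output position is [2 9 7 / 0 1 0 / 5 5 2]. Elementwise product with the kernel and sum: 1·1 + 0·2 + 5·-2 + 5·1 + 2·3.

2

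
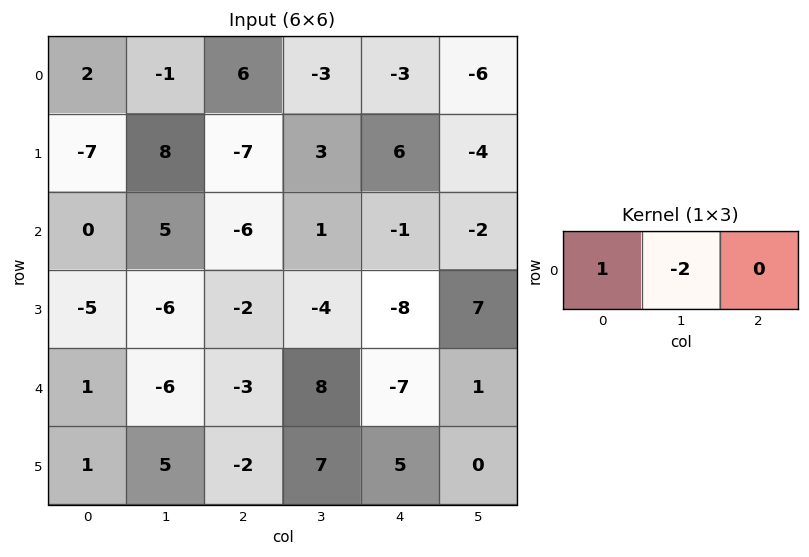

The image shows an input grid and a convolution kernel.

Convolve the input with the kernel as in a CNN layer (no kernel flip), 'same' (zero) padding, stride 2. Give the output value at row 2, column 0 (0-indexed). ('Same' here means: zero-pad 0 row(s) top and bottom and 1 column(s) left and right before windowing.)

-2

The receptive field on the zero-padded input at this output position is [0 1 -6]. Elementwise product with the kernel and sum: 0·1 + 1·-2.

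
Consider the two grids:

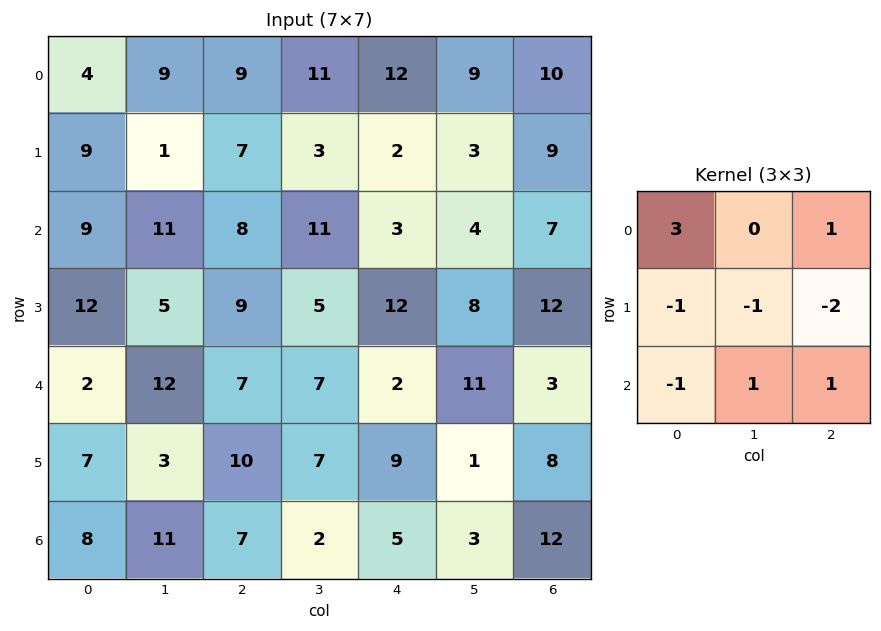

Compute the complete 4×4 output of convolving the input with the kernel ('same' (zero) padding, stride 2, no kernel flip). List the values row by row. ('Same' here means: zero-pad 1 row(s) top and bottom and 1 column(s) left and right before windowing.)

-12 -31 -39 -13
-13 -26 5 2
-11 1 -5 17
-27 -6 9 -12

Output[0,0]: The receptive field on the zero-padded input at this output position is [0 0 0 / 0 4 9 / 0 9 1]. Elementwise product with the kernel and sum: 0·3 + 0·1 + 0·-1 + 4·-1 + 9·-2 + 0·-1 + 9·1 + 1·1.
Output[0,1]: The receptive field on the zero-padded input at this output position is [0 0 0 / 9 9 11 / 1 7 3]. Elementwise product with the kernel and sum: 0·3 + 0·1 + 9·-1 + 9·-1 + 11·-2 + 1·-1 + 7·1 + 3·1.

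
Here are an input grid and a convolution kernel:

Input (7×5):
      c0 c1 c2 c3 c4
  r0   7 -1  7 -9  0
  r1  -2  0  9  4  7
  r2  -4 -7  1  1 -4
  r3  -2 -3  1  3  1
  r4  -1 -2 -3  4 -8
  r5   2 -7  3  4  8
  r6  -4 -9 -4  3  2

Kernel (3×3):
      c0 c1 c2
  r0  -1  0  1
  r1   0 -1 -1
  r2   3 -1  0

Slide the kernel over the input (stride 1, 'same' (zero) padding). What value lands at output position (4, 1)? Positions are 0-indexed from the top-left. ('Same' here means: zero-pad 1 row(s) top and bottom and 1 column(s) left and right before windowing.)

21

The receptive field on the zero-padded input at this output position is [-2 -3 1 / -1 -2 -3 / 2 -7 3]. Elementwise product with the kernel and sum: -2·-1 + 1·1 + -2·-1 + -3·-1 + 2·3 + -7·-1.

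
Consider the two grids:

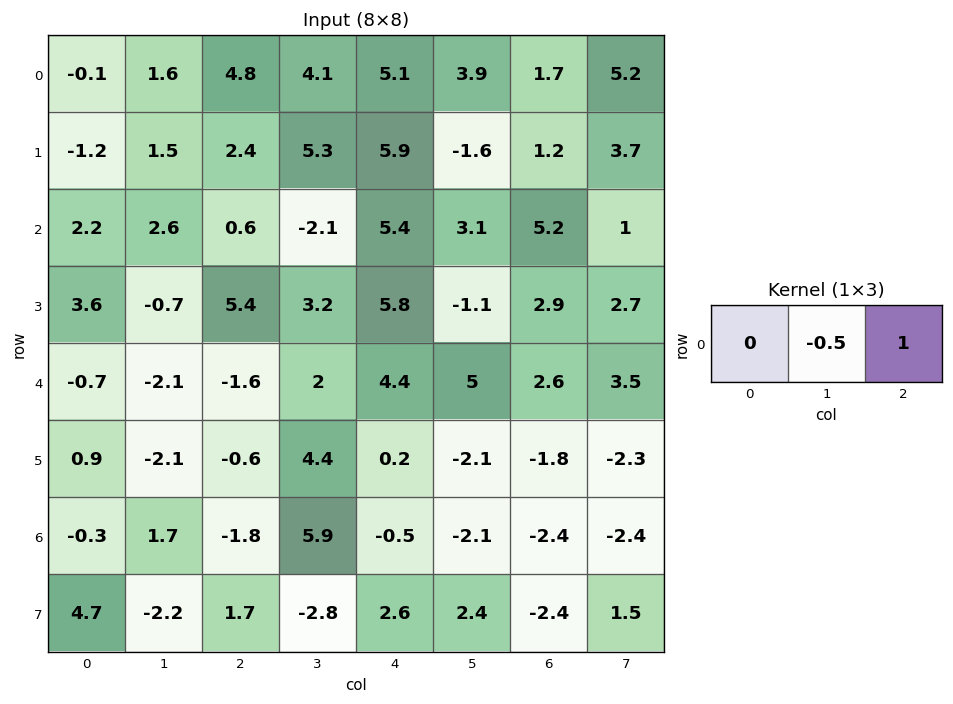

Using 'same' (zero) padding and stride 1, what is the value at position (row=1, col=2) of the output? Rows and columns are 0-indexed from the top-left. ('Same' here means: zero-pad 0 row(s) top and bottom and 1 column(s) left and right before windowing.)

The receptive field on the zero-padded input at this output position is [1.5 2.4 5.3]. Elementwise product with the kernel and sum: 2.4·-0.5 + 5.3·1.

4.1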